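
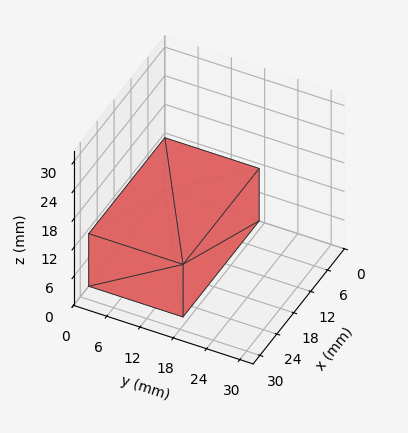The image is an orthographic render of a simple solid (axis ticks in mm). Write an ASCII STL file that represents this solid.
Reading the render: the shape is a rectangular box, roughly 27 × 17 mm footprint and 11 mm tall (dimensions read to the nearest mm from the axis ticks). For the STL, each face is triangulated and given an outward normal.

solid part
  facet normal 0.0000 0.0000 -1.0000
    outer loop
      vertex 27.00 17.00 0.00
      vertex 27.00 0.00 0.00
      vertex 0.00 0.00 0.00
    endloop
  endfacet
  facet normal 0.0000 0.0000 -1.0000
    outer loop
      vertex 0.00 17.00 0.00
      vertex 27.00 17.00 0.00
      vertex 0.00 0.00 0.00
    endloop
  endfacet
  facet normal 0.0000 0.0000 1.0000
    outer loop
      vertex 0.00 0.00 11.00
      vertex 27.00 0.00 11.00
      vertex 27.00 17.00 11.00
    endloop
  endfacet
  facet normal 0.0000 0.0000 1.0000
    outer loop
      vertex 0.00 0.00 11.00
      vertex 27.00 17.00 11.00
      vertex 0.00 17.00 11.00
    endloop
  endfacet
  facet normal 0.0000 -1.0000 0.0000
    outer loop
      vertex 0.00 0.00 0.00
      vertex 27.00 0.00 0.00
      vertex 27.00 0.00 11.00
    endloop
  endfacet
  facet normal 0.0000 -1.0000 0.0000
    outer loop
      vertex 0.00 0.00 0.00
      vertex 27.00 0.00 11.00
      vertex 0.00 0.00 11.00
    endloop
  endfacet
  facet normal 0.0000 1.0000 0.0000
    outer loop
      vertex 27.00 17.00 11.00
      vertex 27.00 17.00 0.00
      vertex 0.00 17.00 0.00
    endloop
  endfacet
  facet normal 0.0000 1.0000 0.0000
    outer loop
      vertex 0.00 17.00 11.00
      vertex 27.00 17.00 11.00
      vertex 0.00 17.00 0.00
    endloop
  endfacet
  facet normal -1.0000 0.0000 0.0000
    outer loop
      vertex 0.00 17.00 11.00
      vertex 0.00 17.00 0.00
      vertex 0.00 0.00 0.00
    endloop
  endfacet
  facet normal -1.0000 0.0000 0.0000
    outer loop
      vertex 0.00 0.00 11.00
      vertex 0.00 17.00 11.00
      vertex 0.00 0.00 0.00
    endloop
  endfacet
  facet normal 1.0000 0.0000 0.0000
    outer loop
      vertex 27.00 0.00 0.00
      vertex 27.00 17.00 0.00
      vertex 27.00 17.00 11.00
    endloop
  endfacet
  facet normal 1.0000 0.0000 0.0000
    outer loop
      vertex 27.00 0.00 0.00
      vertex 27.00 17.00 11.00
      vertex 27.00 0.00 11.00
    endloop
  endfacet
endsolid part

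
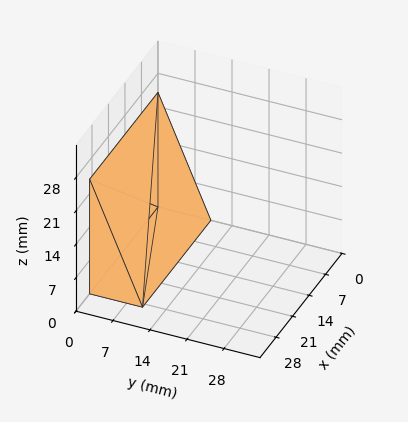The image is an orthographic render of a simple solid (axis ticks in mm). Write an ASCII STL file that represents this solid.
Reading the render: the shape is a wedge (ramp): 29 × 10 mm base, rising to 24 mm along the y=0 edge and sloping linearly to z=0 at y=10 (dimensions read to the nearest mm from the axis ticks). For the STL, each face is triangulated and given an outward normal.

solid part
  facet normal 0.0000 0.0000 -1.0000
    outer loop
      vertex 29.0 10.0 0.0
      vertex 29.0 0.0 0.0
      vertex 0.0 0.0 0.0
    endloop
  endfacet
  facet normal 0.0000 0.0000 -1.0000
    outer loop
      vertex 0.0 10.0 0.0
      vertex 29.0 10.0 0.0
      vertex 0.0 0.0 0.0
    endloop
  endfacet
  facet normal 0.0000 -1.0000 0.0000
    outer loop
      vertex 0.0 0.0 0.0
      vertex 29.0 0.0 0.0
      vertex 29.0 0.0 24.0
    endloop
  endfacet
  facet normal 0.0000 -1.0000 0.0000
    outer loop
      vertex 0.0 0.0 0.0
      vertex 29.0 0.0 24.0
      vertex 0.0 0.0 24.0
    endloop
  endfacet
  facet normal 0.0000 0.9231 0.3846
    outer loop
      vertex 0.0 0.0 24.0
      vertex 29.0 0.0 24.0
      vertex 29.0 10.0 0.0
    endloop
  endfacet
  facet normal 0.0000 0.9231 0.3846
    outer loop
      vertex 0.0 0.0 24.0
      vertex 29.0 10.0 0.0
      vertex 0.0 10.0 0.0
    endloop
  endfacet
  facet normal -1.0000 0.0000 0.0000
    outer loop
      vertex 0.0 0.0 24.0
      vertex 0.0 10.0 0.0
      vertex 0.0 0.0 0.0
    endloop
  endfacet
  facet normal 1.0000 0.0000 0.0000
    outer loop
      vertex 29.0 0.0 0.0
      vertex 29.0 10.0 0.0
      vertex 29.0 0.0 24.0
    endloop
  endfacet
endsolid part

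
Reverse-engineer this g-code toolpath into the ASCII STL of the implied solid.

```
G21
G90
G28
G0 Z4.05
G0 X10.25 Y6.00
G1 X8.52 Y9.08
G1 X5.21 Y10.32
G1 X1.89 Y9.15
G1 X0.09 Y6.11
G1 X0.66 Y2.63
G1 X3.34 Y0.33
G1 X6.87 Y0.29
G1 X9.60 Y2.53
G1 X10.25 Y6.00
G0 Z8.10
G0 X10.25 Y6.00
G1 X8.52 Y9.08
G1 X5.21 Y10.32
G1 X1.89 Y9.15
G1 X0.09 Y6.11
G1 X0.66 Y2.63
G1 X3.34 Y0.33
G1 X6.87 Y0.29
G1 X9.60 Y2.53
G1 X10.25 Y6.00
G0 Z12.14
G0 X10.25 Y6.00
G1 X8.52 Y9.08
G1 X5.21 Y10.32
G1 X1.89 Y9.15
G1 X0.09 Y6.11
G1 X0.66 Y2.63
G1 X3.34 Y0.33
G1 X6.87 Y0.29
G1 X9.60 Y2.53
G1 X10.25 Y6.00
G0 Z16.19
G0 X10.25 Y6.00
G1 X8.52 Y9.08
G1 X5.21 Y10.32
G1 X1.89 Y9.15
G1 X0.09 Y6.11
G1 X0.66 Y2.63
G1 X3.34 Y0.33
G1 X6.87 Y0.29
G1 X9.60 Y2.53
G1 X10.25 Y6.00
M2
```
solid part
  facet normal 0.0000 0.0000 -1.0000
    outer loop
      vertex 5.21 10.32 0.00
      vertex 8.52 9.08 0.00
      vertex 10.25 6.00 0.00
    endloop
  endfacet
  facet normal 0.0000 0.0000 -1.0000
    outer loop
      vertex 1.89 9.15 0.00
      vertex 5.21 10.32 0.00
      vertex 10.25 6.00 0.00
    endloop
  endfacet
  facet normal 0.0000 0.0000 -1.0000
    outer loop
      vertex 0.09 6.11 0.00
      vertex 1.89 9.15 0.00
      vertex 10.25 6.00 0.00
    endloop
  endfacet
  facet normal 0.0000 0.0000 -1.0000
    outer loop
      vertex 0.66 2.63 0.00
      vertex 0.09 6.11 0.00
      vertex 10.25 6.00 0.00
    endloop
  endfacet
  facet normal 0.0000 0.0000 -1.0000
    outer loop
      vertex 3.34 0.33 0.00
      vertex 0.66 2.63 0.00
      vertex 10.25 6.00 0.00
    endloop
  endfacet
  facet normal 0.0000 0.0000 -1.0000
    outer loop
      vertex 6.87 0.29 0.00
      vertex 3.34 0.33 0.00
      vertex 10.25 6.00 0.00
    endloop
  endfacet
  facet normal 0.0000 0.0000 -1.0000
    outer loop
      vertex 9.60 2.53 0.00
      vertex 6.87 0.29 0.00
      vertex 10.25 6.00 0.00
    endloop
  endfacet
  facet normal 0.0000 0.0000 1.0000
    outer loop
      vertex 10.25 6.00 16.19
      vertex 8.52 9.08 16.19
      vertex 5.21 10.32 16.19
    endloop
  endfacet
  facet normal 0.0000 0.0000 1.0000
    outer loop
      vertex 10.25 6.00 16.19
      vertex 5.21 10.32 16.19
      vertex 1.89 9.15 16.19
    endloop
  endfacet
  facet normal 0.0000 0.0000 1.0000
    outer loop
      vertex 10.25 6.00 16.19
      vertex 1.89 9.15 16.19
      vertex 0.09 6.11 16.19
    endloop
  endfacet
  facet normal 0.0000 0.0000 1.0000
    outer loop
      vertex 10.25 6.00 16.19
      vertex 0.09 6.11 16.19
      vertex 0.66 2.63 16.19
    endloop
  endfacet
  facet normal 0.0000 0.0000 1.0000
    outer loop
      vertex 10.25 6.00 16.19
      vertex 0.66 2.63 16.19
      vertex 3.34 0.33 16.19
    endloop
  endfacet
  facet normal 0.0000 0.0000 1.0000
    outer loop
      vertex 10.25 6.00 16.19
      vertex 3.34 0.33 16.19
      vertex 6.87 0.29 16.19
    endloop
  endfacet
  facet normal 0.0000 0.0000 1.0000
    outer loop
      vertex 10.25 6.00 16.19
      vertex 6.87 0.29 16.19
      vertex 9.60 2.53 16.19
    endloop
  endfacet
  facet normal 0.8719 0.4897 0.0000
    outer loop
      vertex 10.25 6.00 0.00
      vertex 8.52 9.08 0.00
      vertex 8.52 9.08 16.19
    endloop
  endfacet
  facet normal 0.8719 0.4897 0.0000
    outer loop
      vertex 10.25 6.00 0.00
      vertex 8.52 9.08 16.19
      vertex 10.25 6.00 16.19
    endloop
  endfacet
  facet normal 0.3508 0.9364 0.0000
    outer loop
      vertex 8.52 9.08 0.00
      vertex 5.21 10.32 0.00
      vertex 5.21 10.32 16.19
    endloop
  endfacet
  facet normal 0.3508 0.9364 0.0000
    outer loop
      vertex 8.52 9.08 0.00
      vertex 5.21 10.32 16.19
      vertex 8.52 9.08 16.19
    endloop
  endfacet
  facet normal -0.3324 0.9431 0.0000
    outer loop
      vertex 5.21 10.32 0.00
      vertex 1.89 9.15 0.00
      vertex 1.89 9.15 16.19
    endloop
  endfacet
  facet normal -0.3324 0.9431 0.0000
    outer loop
      vertex 5.21 10.32 0.00
      vertex 1.89 9.15 16.19
      vertex 5.21 10.32 16.19
    endloop
  endfacet
  facet normal -0.8605 0.5095 0.0000
    outer loop
      vertex 1.89 9.15 0.00
      vertex 0.09 6.11 0.00
      vertex 0.09 6.11 16.19
    endloop
  endfacet
  facet normal -0.8605 0.5095 0.0000
    outer loop
      vertex 1.89 9.15 0.00
      vertex 0.09 6.11 16.19
      vertex 1.89 9.15 16.19
    endloop
  endfacet
  facet normal -0.9868 -0.1616 0.0000
    outer loop
      vertex 0.09 6.11 0.00
      vertex 0.66 2.63 0.00
      vertex 0.66 2.63 16.19
    endloop
  endfacet
  facet normal -0.9868 -0.1616 0.0000
    outer loop
      vertex 0.09 6.11 0.00
      vertex 0.66 2.63 16.19
      vertex 0.09 6.11 16.19
    endloop
  endfacet
  facet normal -0.6513 -0.7589 0.0000
    outer loop
      vertex 0.66 2.63 0.00
      vertex 3.34 0.33 0.00
      vertex 3.34 0.33 16.19
    endloop
  endfacet
  facet normal -0.6513 -0.7589 0.0000
    outer loop
      vertex 0.66 2.63 0.00
      vertex 3.34 0.33 16.19
      vertex 0.66 2.63 16.19
    endloop
  endfacet
  facet normal -0.0113 -0.9999 0.0000
    outer loop
      vertex 3.34 0.33 0.00
      vertex 6.87 0.29 0.00
      vertex 6.87 0.29 16.19
    endloop
  endfacet
  facet normal -0.0113 -0.9999 0.0000
    outer loop
      vertex 3.34 0.33 0.00
      vertex 6.87 0.29 16.19
      vertex 3.34 0.33 16.19
    endloop
  endfacet
  facet normal 0.6343 -0.7731 0.0000
    outer loop
      vertex 6.87 0.29 0.00
      vertex 9.60 2.53 0.00
      vertex 9.60 2.53 16.19
    endloop
  endfacet
  facet normal 0.6343 -0.7731 0.0000
    outer loop
      vertex 6.87 0.29 0.00
      vertex 9.60 2.53 16.19
      vertex 6.87 0.29 16.19
    endloop
  endfacet
  facet normal 0.9829 -0.1841 0.0000
    outer loop
      vertex 9.60 2.53 0.00
      vertex 10.25 6.00 0.00
      vertex 10.25 6.00 16.19
    endloop
  endfacet
  facet normal 0.9829 -0.1841 0.0000
    outer loop
      vertex 9.60 2.53 0.00
      vertex 10.25 6.00 16.19
      vertex 9.60 2.53 16.19
    endloop
  endfacet
endsolid part

The G0 Z moves step by Δz≈4.05 mm. Every layer's G1 loop is the same polygon, so the solid is a straight extrusion of it from z=0 to z≈16.2. Closing with flat bottom and top caps and triangulating gives 32 facets — a regular 9-sided prism (a cylinder approximated with 9 flat sides), circumscribed radius ≈ 5.16 mm, height ≈ 16.2 mm.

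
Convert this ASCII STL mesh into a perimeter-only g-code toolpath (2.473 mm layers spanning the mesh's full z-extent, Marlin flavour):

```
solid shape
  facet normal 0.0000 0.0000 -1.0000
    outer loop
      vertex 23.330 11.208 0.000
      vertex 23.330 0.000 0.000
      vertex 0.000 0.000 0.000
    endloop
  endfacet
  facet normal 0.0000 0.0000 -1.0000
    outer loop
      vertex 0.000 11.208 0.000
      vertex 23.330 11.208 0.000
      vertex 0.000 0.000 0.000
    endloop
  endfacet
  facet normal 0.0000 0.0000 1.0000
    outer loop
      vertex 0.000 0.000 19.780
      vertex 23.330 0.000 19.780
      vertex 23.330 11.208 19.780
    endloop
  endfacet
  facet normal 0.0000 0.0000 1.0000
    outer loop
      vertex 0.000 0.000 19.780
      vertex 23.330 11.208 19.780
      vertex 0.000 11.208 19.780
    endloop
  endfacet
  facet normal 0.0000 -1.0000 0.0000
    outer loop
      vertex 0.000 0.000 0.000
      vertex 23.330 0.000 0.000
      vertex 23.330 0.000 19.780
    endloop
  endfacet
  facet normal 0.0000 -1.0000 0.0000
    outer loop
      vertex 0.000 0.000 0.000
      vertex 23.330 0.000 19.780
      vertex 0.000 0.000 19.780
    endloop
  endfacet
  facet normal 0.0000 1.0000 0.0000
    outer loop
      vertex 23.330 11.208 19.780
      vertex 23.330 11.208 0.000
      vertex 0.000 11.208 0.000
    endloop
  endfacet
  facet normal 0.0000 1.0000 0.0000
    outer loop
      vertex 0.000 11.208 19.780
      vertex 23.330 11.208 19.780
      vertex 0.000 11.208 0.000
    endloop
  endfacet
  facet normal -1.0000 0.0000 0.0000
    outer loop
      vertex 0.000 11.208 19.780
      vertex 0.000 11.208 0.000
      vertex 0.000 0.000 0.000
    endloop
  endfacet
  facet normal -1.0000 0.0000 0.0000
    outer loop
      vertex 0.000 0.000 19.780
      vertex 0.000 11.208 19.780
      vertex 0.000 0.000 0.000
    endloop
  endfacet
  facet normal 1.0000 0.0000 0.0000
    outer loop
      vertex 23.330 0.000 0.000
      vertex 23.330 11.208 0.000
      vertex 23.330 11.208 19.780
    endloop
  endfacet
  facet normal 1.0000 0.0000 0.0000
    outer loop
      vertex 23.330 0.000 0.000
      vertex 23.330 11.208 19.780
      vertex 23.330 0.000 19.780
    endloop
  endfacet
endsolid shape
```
; perimeter-only toolpath
G21 ; units = mm
G90 ; absolute positioning
G28 ; home
; layer 1
G0 Z2.473
G0 X0.000 Y0.000
G1 X23.330 Y0.000
G1 X23.330 Y11.208
G1 X0.000 Y11.208
G1 X0.000 Y0.000
; layer 2
G0 Z4.945
G0 X0.000 Y0.000
G1 X23.330 Y0.000
G1 X23.330 Y11.208
G1 X0.000 Y11.208
G1 X0.000 Y0.000
; layer 3
G0 Z7.418
G0 X0.000 Y0.000
G1 X23.330 Y0.000
G1 X23.330 Y11.208
G1 X0.000 Y11.208
G1 X0.000 Y0.000
; layer 4
G0 Z9.890
G0 X0.000 Y0.000
G1 X23.330 Y0.000
G1 X23.330 Y11.208
G1 X0.000 Y11.208
G1 X0.000 Y0.000
; layer 5
G0 Z12.363
G0 X0.000 Y0.000
G1 X23.330 Y0.000
G1 X23.330 Y11.208
G1 X0.000 Y11.208
G1 X0.000 Y0.000
; layer 6
G0 Z14.835
G0 X0.000 Y0.000
G1 X23.330 Y0.000
G1 X23.330 Y11.208
G1 X0.000 Y11.208
G1 X0.000 Y0.000
; layer 7
G0 Z17.308
G0 X0.000 Y0.000
G1 X23.330 Y0.000
G1 X23.330 Y11.208
G1 X0.000 Y11.208
G1 X0.000 Y0.000
; layer 8
G0 Z19.780
G0 X0.000 Y0.000
G1 X23.330 Y0.000
G1 X23.330 Y11.208
G1 X0.000 Y11.208
G1 X0.000 Y0.000
M2 ; end

The solid is a rectangular box, roughly 23.3 × 11.2 mm footprint and 19.8 mm tall. Slicing at Δz = 2.473 mm — 8 equal slices spanning the solid's height, so layer i sits at z = i·h/8 — gives 8 non-empty perimeters. Each is a 4-segment closed polygon; G0 lifts to the layer z and rapids to the start vertex, then G1 traces the edges.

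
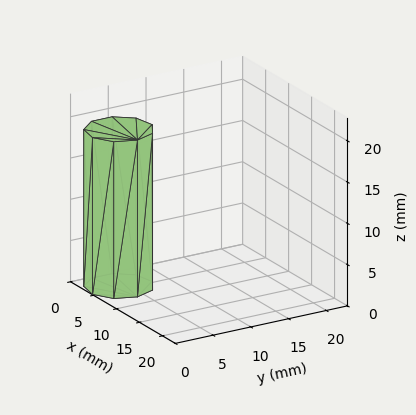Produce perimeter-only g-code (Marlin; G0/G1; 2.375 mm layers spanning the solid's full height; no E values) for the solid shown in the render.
Reading the render: the shape is a regular 9-sided prism (a cylinder approximated with 9 flat sides), circumscribed radius ≈ 4 mm, height ≈ 19 mm (dimensions read to the nearest mm from the axis ticks). For the g-code, the solid's height is divided into equal slices at the stated Δz and each level perimeter traced with G1 moves after a G0 lift.

; perimeter-only toolpath
G21 ; units = mm
G90 ; absolute positioning
G28 ; home
; layer 1
G0 Z2.375
G0 X8.000 Y4.000
G1 X7.064 Y6.571
G1 X4.695 Y7.939
G1 X2.000 Y7.464
G1 X0.241 Y5.368
G1 X0.241 Y2.632
G1 X2.000 Y0.536
G1 X4.695 Y0.061
G1 X7.064 Y1.429
G1 X8.000 Y4.000
; layer 2
G0 Z4.750
G0 X8.000 Y4.000
G1 X7.064 Y6.571
G1 X4.695 Y7.939
G1 X2.000 Y7.464
G1 X0.241 Y5.368
G1 X0.241 Y2.632
G1 X2.000 Y0.536
G1 X4.695 Y0.061
G1 X7.064 Y1.429
G1 X8.000 Y4.000
; layer 3
G0 Z7.125
G0 X8.000 Y4.000
G1 X7.064 Y6.571
G1 X4.695 Y7.939
G1 X2.000 Y7.464
G1 X0.241 Y5.368
G1 X0.241 Y2.632
G1 X2.000 Y0.536
G1 X4.695 Y0.061
G1 X7.064 Y1.429
G1 X8.000 Y4.000
; layer 4
G0 Z9.500
G0 X8.000 Y4.000
G1 X7.064 Y6.571
G1 X4.695 Y7.939
G1 X2.000 Y7.464
G1 X0.241 Y5.368
G1 X0.241 Y2.632
G1 X2.000 Y0.536
G1 X4.695 Y0.061
G1 X7.064 Y1.429
G1 X8.000 Y4.000
; layer 5
G0 Z11.875
G0 X8.000 Y4.000
G1 X7.064 Y6.571
G1 X4.695 Y7.939
G1 X2.000 Y7.464
G1 X0.241 Y5.368
G1 X0.241 Y2.632
G1 X2.000 Y0.536
G1 X4.695 Y0.061
G1 X7.064 Y1.429
G1 X8.000 Y4.000
; layer 6
G0 Z14.250
G0 X8.000 Y4.000
G1 X7.064 Y6.571
G1 X4.695 Y7.939
G1 X2.000 Y7.464
G1 X0.241 Y5.368
G1 X0.241 Y2.632
G1 X2.000 Y0.536
G1 X4.695 Y0.061
G1 X7.064 Y1.429
G1 X8.000 Y4.000
; layer 7
G0 Z16.625
G0 X8.000 Y4.000
G1 X7.064 Y6.571
G1 X4.695 Y7.939
G1 X2.000 Y7.464
G1 X0.241 Y5.368
G1 X0.241 Y2.632
G1 X2.000 Y0.536
G1 X4.695 Y0.061
G1 X7.064 Y1.429
G1 X8.000 Y4.000
; layer 8
G0 Z19.000
G0 X8.000 Y4.000
G1 X7.064 Y6.571
G1 X4.695 Y7.939
G1 X2.000 Y7.464
G1 X0.241 Y5.368
G1 X0.241 Y2.632
G1 X2.000 Y0.536
G1 X4.695 Y0.061
G1 X7.064 Y1.429
G1 X8.000 Y4.000
M2 ; end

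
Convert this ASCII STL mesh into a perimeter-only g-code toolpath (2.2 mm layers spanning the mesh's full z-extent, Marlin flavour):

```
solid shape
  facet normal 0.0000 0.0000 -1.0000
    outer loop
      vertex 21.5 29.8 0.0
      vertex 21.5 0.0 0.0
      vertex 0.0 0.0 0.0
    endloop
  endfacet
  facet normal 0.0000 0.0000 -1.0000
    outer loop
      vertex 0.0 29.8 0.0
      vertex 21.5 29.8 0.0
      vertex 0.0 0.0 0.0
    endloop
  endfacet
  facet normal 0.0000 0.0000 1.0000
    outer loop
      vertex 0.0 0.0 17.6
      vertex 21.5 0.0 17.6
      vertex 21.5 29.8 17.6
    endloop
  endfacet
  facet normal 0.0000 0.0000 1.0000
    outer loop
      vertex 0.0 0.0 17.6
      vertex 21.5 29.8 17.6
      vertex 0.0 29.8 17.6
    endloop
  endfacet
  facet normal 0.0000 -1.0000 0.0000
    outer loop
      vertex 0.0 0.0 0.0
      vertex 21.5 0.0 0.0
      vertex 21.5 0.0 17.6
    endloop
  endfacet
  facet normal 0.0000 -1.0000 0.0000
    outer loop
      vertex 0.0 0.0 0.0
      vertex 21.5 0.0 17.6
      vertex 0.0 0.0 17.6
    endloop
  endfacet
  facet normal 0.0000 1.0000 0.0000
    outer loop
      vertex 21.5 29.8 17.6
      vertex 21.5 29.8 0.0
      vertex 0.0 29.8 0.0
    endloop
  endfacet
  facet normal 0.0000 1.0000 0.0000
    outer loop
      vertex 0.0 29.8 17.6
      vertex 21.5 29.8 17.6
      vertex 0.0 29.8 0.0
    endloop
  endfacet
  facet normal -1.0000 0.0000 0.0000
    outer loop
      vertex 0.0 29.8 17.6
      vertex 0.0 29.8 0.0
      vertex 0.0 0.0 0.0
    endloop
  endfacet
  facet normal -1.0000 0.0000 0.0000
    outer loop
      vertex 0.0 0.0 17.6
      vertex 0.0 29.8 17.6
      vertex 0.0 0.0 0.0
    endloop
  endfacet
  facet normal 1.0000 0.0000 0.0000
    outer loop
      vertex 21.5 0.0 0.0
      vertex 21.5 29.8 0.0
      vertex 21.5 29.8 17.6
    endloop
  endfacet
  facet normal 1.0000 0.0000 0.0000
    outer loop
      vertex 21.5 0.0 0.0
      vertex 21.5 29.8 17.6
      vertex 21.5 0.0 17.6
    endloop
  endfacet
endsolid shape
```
; perimeter-only toolpath
G21 ; units = mm
G90 ; absolute positioning
G28 ; home
; layer 1
G0 Z2.2
G0 X0.0 Y0.0
G1 X21.5 Y0.0
G1 X21.5 Y29.8
G1 X0.0 Y29.8
G1 X0.0 Y0.0
; layer 2
G0 Z4.4
G0 X0.0 Y0.0
G1 X21.5 Y0.0
G1 X21.5 Y29.8
G1 X0.0 Y29.8
G1 X0.0 Y0.0
; layer 3
G0 Z6.6
G0 X0.0 Y0.0
G1 X21.5 Y0.0
G1 X21.5 Y29.8
G1 X0.0 Y29.8
G1 X0.0 Y0.0
; layer 4
G0 Z8.8
G0 X0.0 Y0.0
G1 X21.5 Y0.0
G1 X21.5 Y29.8
G1 X0.0 Y29.8
G1 X0.0 Y0.0
; layer 5
G0 Z11.0
G0 X0.0 Y0.0
G1 X21.5 Y0.0
G1 X21.5 Y29.8
G1 X0.0 Y29.8
G1 X0.0 Y0.0
; layer 6
G0 Z13.2
G0 X0.0 Y0.0
G1 X21.5 Y0.0
G1 X21.5 Y29.8
G1 X0.0 Y29.8
G1 X0.0 Y0.0
; layer 7
G0 Z15.4
G0 X0.0 Y0.0
G1 X21.5 Y0.0
G1 X21.5 Y29.8
G1 X0.0 Y29.8
G1 X0.0 Y0.0
; layer 8
G0 Z17.6
G0 X0.0 Y0.0
G1 X21.5 Y0.0
G1 X21.5 Y29.8
G1 X0.0 Y29.8
G1 X0.0 Y0.0
M2 ; end

The solid is a rectangular box, roughly 21.5 × 29.8 mm footprint and 17.6 mm tall. Slicing at Δz = 2.2 mm — 8 equal slices spanning the solid's height, so layer i sits at z = i·h/8 — gives 8 non-empty perimeters. Each is a 4-segment closed polygon; G0 lifts to the layer z and rapids to the start vertex, then G1 traces the edges.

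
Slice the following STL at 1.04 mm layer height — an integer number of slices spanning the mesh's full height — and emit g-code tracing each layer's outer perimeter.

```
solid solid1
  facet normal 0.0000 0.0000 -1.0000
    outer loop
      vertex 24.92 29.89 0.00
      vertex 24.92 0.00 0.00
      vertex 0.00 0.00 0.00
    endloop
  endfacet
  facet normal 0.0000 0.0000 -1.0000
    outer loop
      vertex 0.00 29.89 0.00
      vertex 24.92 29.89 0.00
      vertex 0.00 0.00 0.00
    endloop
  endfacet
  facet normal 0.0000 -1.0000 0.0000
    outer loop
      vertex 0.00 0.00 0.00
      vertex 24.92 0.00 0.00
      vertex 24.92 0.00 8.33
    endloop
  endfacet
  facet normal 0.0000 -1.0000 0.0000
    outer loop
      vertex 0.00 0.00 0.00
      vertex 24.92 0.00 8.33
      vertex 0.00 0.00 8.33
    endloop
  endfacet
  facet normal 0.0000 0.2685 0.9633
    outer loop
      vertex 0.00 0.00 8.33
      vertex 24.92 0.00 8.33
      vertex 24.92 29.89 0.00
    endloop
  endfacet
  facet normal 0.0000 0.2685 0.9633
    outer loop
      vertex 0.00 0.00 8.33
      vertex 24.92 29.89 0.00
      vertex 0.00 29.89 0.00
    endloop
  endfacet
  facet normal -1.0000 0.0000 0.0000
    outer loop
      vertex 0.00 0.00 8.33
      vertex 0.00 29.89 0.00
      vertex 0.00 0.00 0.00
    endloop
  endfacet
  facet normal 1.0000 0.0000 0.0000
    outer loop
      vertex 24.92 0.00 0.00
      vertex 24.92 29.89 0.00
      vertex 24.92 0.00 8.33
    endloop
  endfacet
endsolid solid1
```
; perimeter-only toolpath
G21 ; units = mm
G90 ; absolute positioning
G28 ; home
; layer 1
G0 Z1.04
G0 X0.00 Y0.00
G1 X24.92 Y0.00
G1 X24.92 Y26.15
G1 X0.00 Y26.15
G1 X0.00 Y0.00
; layer 2
G0 Z2.08
G0 X0.00 Y0.00
G1 X24.92 Y0.00
G1 X24.92 Y22.42
G1 X0.00 Y22.42
G1 X0.00 Y0.00
; layer 3
G0 Z3.12
G0 X0.00 Y0.00
G1 X24.92 Y0.00
G1 X24.92 Y18.68
G1 X0.00 Y18.68
G1 X0.00 Y0.00
; layer 4
G0 Z4.17
G0 X0.00 Y0.00
G1 X24.92 Y0.00
G1 X24.92 Y14.95
G1 X0.00 Y14.95
G1 X0.00 Y0.00
; layer 5
G0 Z5.21
G0 X0.00 Y0.00
G1 X24.92 Y0.00
G1 X24.92 Y11.21
G1 X0.00 Y11.21
G1 X0.00 Y0.00
; layer 6
G0 Z6.25
G0 X0.00 Y0.00
G1 X24.92 Y0.00
G1 X24.92 Y7.47
G1 X0.00 Y7.47
G1 X0.00 Y0.00
; layer 7
G0 Z7.29
G0 X0.00 Y0.00
G1 X24.92 Y0.00
G1 X24.92 Y3.74
G1 X0.00 Y3.74
G1 X0.00 Y0.00
M2 ; end

The solid is a wedge (ramp): 24.9 × 29.9 mm base, rising to 8.33 mm along the y=0 edge and sloping linearly to z=0 at y=29.9. Slicing at Δz = 1.04 mm — 8 equal slices spanning the solid's height, so layer i sits at z = i·h/8 — gives 7 non-empty perimeters. Each is a 4-segment closed polygon; G0 lifts to the layer z and rapids to the start vertex, then G1 traces the edges. The cross-section shrinks linearly with z (the slice at the apex is degenerate and omitted).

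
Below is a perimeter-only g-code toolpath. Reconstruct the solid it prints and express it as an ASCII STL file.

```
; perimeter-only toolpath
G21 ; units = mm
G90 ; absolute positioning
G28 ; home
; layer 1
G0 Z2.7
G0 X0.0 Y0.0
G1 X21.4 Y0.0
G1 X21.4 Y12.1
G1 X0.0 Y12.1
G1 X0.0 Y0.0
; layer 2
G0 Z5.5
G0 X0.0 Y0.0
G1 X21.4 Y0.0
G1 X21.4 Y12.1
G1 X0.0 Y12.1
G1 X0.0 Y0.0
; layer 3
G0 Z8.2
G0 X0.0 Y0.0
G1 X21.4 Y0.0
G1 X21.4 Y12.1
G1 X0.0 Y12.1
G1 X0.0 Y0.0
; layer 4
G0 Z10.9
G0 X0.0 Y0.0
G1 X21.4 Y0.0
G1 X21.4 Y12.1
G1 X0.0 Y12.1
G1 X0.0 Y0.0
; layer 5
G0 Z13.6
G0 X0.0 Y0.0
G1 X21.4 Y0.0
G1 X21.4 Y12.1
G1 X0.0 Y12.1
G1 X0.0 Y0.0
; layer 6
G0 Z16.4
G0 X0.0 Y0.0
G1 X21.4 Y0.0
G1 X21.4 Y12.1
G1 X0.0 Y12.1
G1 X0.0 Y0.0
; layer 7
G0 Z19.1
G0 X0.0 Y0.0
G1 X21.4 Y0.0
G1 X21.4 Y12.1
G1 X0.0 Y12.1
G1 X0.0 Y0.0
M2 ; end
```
solid part
  facet normal 0.0000 0.0000 -1.0000
    outer loop
      vertex 21.4 12.1 0.0
      vertex 21.4 0.0 0.0
      vertex 0.0 0.0 0.0
    endloop
  endfacet
  facet normal 0.0000 0.0000 -1.0000
    outer loop
      vertex 0.0 12.1 0.0
      vertex 21.4 12.1 0.0
      vertex 0.0 0.0 0.0
    endloop
  endfacet
  facet normal 0.0000 0.0000 1.0000
    outer loop
      vertex 0.0 0.0 19.1
      vertex 21.4 0.0 19.1
      vertex 21.4 12.1 19.1
    endloop
  endfacet
  facet normal 0.0000 0.0000 1.0000
    outer loop
      vertex 0.0 0.0 19.1
      vertex 21.4 12.1 19.1
      vertex 0.0 12.1 19.1
    endloop
  endfacet
  facet normal 0.0000 -1.0000 0.0000
    outer loop
      vertex 0.0 0.0 0.0
      vertex 21.4 0.0 0.0
      vertex 21.4 0.0 19.1
    endloop
  endfacet
  facet normal 0.0000 -1.0000 0.0000
    outer loop
      vertex 0.0 0.0 0.0
      vertex 21.4 0.0 19.1
      vertex 0.0 0.0 19.1
    endloop
  endfacet
  facet normal 0.0000 1.0000 0.0000
    outer loop
      vertex 21.4 12.1 19.1
      vertex 21.4 12.1 0.0
      vertex 0.0 12.1 0.0
    endloop
  endfacet
  facet normal 0.0000 1.0000 0.0000
    outer loop
      vertex 0.0 12.1 19.1
      vertex 21.4 12.1 19.1
      vertex 0.0 12.1 0.0
    endloop
  endfacet
  facet normal -1.0000 0.0000 0.0000
    outer loop
      vertex 0.0 12.1 19.1
      vertex 0.0 12.1 0.0
      vertex 0.0 0.0 0.0
    endloop
  endfacet
  facet normal -1.0000 0.0000 0.0000
    outer loop
      vertex 0.0 0.0 19.1
      vertex 0.0 12.1 19.1
      vertex 0.0 0.0 0.0
    endloop
  endfacet
  facet normal 1.0000 0.0000 0.0000
    outer loop
      vertex 21.4 0.0 0.0
      vertex 21.4 12.1 0.0
      vertex 21.4 12.1 19.1
    endloop
  endfacet
  facet normal 1.0000 0.0000 0.0000
    outer loop
      vertex 21.4 0.0 0.0
      vertex 21.4 12.1 19.1
      vertex 21.4 0.0 19.1
    endloop
  endfacet
endsolid part

The G0 Z moves step by Δz≈2.7 mm. Every layer's G1 loop is the same polygon, so the solid is a straight extrusion of it from z=0 to z≈19.1. Closing with flat bottom and top caps and triangulating gives 12 facets — a rectangular box, roughly 21.4 × 12.1 mm footprint and 19.1 mm tall.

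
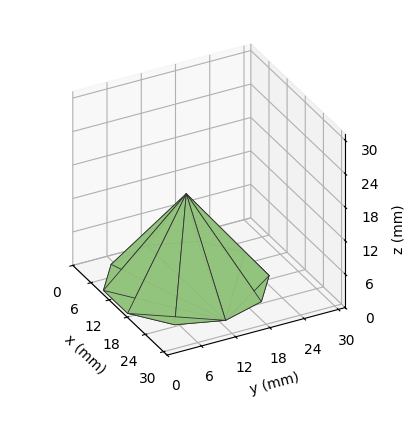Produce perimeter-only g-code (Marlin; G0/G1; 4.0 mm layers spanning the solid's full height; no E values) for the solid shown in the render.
Reading the render: the shape is a regular 10-sided pyramid, base circumscribed radius ≈ 13 mm, apex at z ≈ 16 mm (dimensions read to the nearest mm from the axis ticks). For the g-code, the solid's height is divided into equal slices at the stated Δz and each level perimeter traced with G1 moves after a G0 lift.

; perimeter-only toolpath
G21 ; units = mm
G90 ; absolute positioning
G28 ; home
; layer 1
G0 Z4.0
G0 X22.8 Y13.0
G1 X20.9 Y18.7
G1 X16.0 Y22.3
G1 X10.0 Y22.3
G1 X5.1 Y18.7
G1 X3.2 Y13.0
G1 X5.1 Y7.3
G1 X10.0 Y3.7
G1 X16.0 Y3.7
G1 X20.9 Y7.3
G1 X22.8 Y13.0
; layer 2
G0 Z8.0
G0 X19.5 Y13.0
G1 X18.2 Y16.8
G1 X15.0 Y19.2
G1 X11.0 Y19.2
G1 X7.8 Y16.8
G1 X6.5 Y13.0
G1 X7.8 Y9.2
G1 X11.0 Y6.8
G1 X15.0 Y6.8
G1 X18.2 Y9.2
G1 X19.5 Y13.0
; layer 3
G0 Z12.0
G0 X16.2 Y13.0
G1 X15.6 Y14.9
G1 X14.0 Y16.1
G1 X12.0 Y16.1
G1 X10.4 Y14.9
G1 X9.8 Y13.0
G1 X10.4 Y11.1
G1 X12.0 Y9.9
G1 X14.0 Y9.9
G1 X15.6 Y11.1
G1 X16.2 Y13.0
M2 ; end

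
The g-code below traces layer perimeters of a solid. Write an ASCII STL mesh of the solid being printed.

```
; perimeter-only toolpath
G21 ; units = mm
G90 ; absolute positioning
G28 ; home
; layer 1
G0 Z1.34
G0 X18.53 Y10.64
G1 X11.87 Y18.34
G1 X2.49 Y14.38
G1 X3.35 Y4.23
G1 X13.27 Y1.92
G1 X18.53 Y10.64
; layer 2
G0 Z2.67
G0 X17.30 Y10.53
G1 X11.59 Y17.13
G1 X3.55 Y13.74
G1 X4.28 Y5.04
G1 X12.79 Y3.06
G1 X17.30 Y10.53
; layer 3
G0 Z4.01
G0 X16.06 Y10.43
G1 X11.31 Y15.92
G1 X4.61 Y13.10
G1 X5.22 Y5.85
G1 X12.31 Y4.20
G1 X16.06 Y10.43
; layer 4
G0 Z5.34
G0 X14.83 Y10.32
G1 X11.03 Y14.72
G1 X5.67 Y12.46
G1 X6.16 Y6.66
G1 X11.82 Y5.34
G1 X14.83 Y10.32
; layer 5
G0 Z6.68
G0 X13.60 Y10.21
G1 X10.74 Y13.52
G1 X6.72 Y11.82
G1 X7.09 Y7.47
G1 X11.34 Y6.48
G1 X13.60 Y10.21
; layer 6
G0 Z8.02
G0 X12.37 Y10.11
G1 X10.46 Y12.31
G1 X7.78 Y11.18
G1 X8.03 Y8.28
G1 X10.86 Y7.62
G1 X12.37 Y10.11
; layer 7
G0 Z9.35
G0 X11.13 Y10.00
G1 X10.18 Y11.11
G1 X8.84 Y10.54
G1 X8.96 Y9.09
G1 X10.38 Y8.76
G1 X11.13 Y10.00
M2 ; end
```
solid part
  facet normal 0.0000 0.0000 -1.0000
    outer loop
      vertex 1.43 15.02 0.00
      vertex 12.15 19.54 0.00
      vertex 19.76 10.74 0.00
    endloop
  endfacet
  facet normal 0.0000 0.0000 -1.0000
    outer loop
      vertex 2.41 3.42 0.00
      vertex 1.43 15.02 0.00
      vertex 19.76 10.74 0.00
    endloop
  endfacet
  facet normal 0.0000 0.0000 -1.0000
    outer loop
      vertex 13.75 0.78 0.00
      vertex 2.41 3.42 0.00
      vertex 19.76 10.74 0.00
    endloop
  endfacet
  facet normal 0.6054 0.5235 0.5995
    outer loop
      vertex 19.76 10.74 0.00
      vertex 12.15 19.54 0.00
      vertex 9.90 9.90 10.69
    endloop
  endfacet
  facet normal -0.3109 0.7374 0.5996
    outer loop
      vertex 12.15 19.54 0.00
      vertex 1.43 15.02 0.00
      vertex 9.90 9.90 10.69
    endloop
  endfacet
  facet normal -0.7975 -0.0674 0.5996
    outer loop
      vertex 1.43 15.02 0.00
      vertex 2.41 3.42 0.00
      vertex 9.90 9.90 10.69
    endloop
  endfacet
  facet normal -0.1815 -0.7794 0.5996
    outer loop
      vertex 2.41 3.42 0.00
      vertex 13.75 0.78 0.00
      vertex 9.90 9.90 10.69
    endloop
  endfacet
  facet normal 0.6852 -0.4135 0.5996
    outer loop
      vertex 13.75 0.78 0.00
      vertex 19.76 10.74 0.00
      vertex 9.90 9.90 10.69
    endloop
  endfacet
endsolid part

The G0 Z moves step by Δz≈1.34 mm. The G1 loops shrink linearly with z, so the solid tapers from its base footprint up to z≈10.7. Closing with a flat bottom cap and the tapered top and triangulating gives 8 facets — a regular 5-sided pyramid, base circumscribed radius ≈ 9.9 mm, apex at z ≈ 10.7 mm.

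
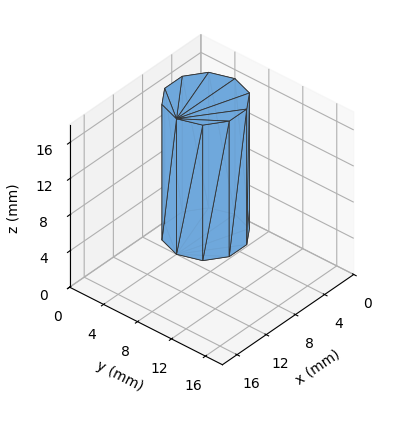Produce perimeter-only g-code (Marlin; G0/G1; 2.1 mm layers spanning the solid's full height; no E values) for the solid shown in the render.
Reading the render: the shape is a regular 10-sided prism (a cylinder approximated with 10 flat sides), circumscribed radius ≈ 4 mm, height ≈ 15 mm (dimensions read to the nearest mm from the axis ticks). For the g-code, the solid's height is divided into equal slices at the stated Δz and each level perimeter traced with G1 moves after a G0 lift.

; perimeter-only toolpath
G21 ; units = mm
G90 ; absolute positioning
G28 ; home
; layer 1
G0 Z2.1
G0 X8.0 Y4.0
G1 X7.2 Y6.4
G1 X5.2 Y7.8
G1 X2.8 Y7.8
G1 X0.8 Y6.4
G1 X0.0 Y4.0
G1 X0.8 Y1.6
G1 X2.8 Y0.2
G1 X5.2 Y0.2
G1 X7.2 Y1.6
G1 X8.0 Y4.0
; layer 2
G0 Z4.3
G0 X8.0 Y4.0
G1 X7.2 Y6.4
G1 X5.2 Y7.8
G1 X2.8 Y7.8
G1 X0.8 Y6.4
G1 X0.0 Y4.0
G1 X0.8 Y1.6
G1 X2.8 Y0.2
G1 X5.2 Y0.2
G1 X7.2 Y1.6
G1 X8.0 Y4.0
; layer 3
G0 Z6.4
G0 X8.0 Y4.0
G1 X7.2 Y6.4
G1 X5.2 Y7.8
G1 X2.8 Y7.8
G1 X0.8 Y6.4
G1 X0.0 Y4.0
G1 X0.8 Y1.6
G1 X2.8 Y0.2
G1 X5.2 Y0.2
G1 X7.2 Y1.6
G1 X8.0 Y4.0
; layer 4
G0 Z8.6
G0 X8.0 Y4.0
G1 X7.2 Y6.4
G1 X5.2 Y7.8
G1 X2.8 Y7.8
G1 X0.8 Y6.4
G1 X0.0 Y4.0
G1 X0.8 Y1.6
G1 X2.8 Y0.2
G1 X5.2 Y0.2
G1 X7.2 Y1.6
G1 X8.0 Y4.0
; layer 5
G0 Z10.7
G0 X8.0 Y4.0
G1 X7.2 Y6.4
G1 X5.2 Y7.8
G1 X2.8 Y7.8
G1 X0.8 Y6.4
G1 X0.0 Y4.0
G1 X0.8 Y1.6
G1 X2.8 Y0.2
G1 X5.2 Y0.2
G1 X7.2 Y1.6
G1 X8.0 Y4.0
; layer 6
G0 Z12.9
G0 X8.0 Y4.0
G1 X7.2 Y6.4
G1 X5.2 Y7.8
G1 X2.8 Y7.8
G1 X0.8 Y6.4
G1 X0.0 Y4.0
G1 X0.8 Y1.6
G1 X2.8 Y0.2
G1 X5.2 Y0.2
G1 X7.2 Y1.6
G1 X8.0 Y4.0
; layer 7
G0 Z15.0
G0 X8.0 Y4.0
G1 X7.2 Y6.4
G1 X5.2 Y7.8
G1 X2.8 Y7.8
G1 X0.8 Y6.4
G1 X0.0 Y4.0
G1 X0.8 Y1.6
G1 X2.8 Y0.2
G1 X5.2 Y0.2
G1 X7.2 Y1.6
G1 X8.0 Y4.0
M2 ; end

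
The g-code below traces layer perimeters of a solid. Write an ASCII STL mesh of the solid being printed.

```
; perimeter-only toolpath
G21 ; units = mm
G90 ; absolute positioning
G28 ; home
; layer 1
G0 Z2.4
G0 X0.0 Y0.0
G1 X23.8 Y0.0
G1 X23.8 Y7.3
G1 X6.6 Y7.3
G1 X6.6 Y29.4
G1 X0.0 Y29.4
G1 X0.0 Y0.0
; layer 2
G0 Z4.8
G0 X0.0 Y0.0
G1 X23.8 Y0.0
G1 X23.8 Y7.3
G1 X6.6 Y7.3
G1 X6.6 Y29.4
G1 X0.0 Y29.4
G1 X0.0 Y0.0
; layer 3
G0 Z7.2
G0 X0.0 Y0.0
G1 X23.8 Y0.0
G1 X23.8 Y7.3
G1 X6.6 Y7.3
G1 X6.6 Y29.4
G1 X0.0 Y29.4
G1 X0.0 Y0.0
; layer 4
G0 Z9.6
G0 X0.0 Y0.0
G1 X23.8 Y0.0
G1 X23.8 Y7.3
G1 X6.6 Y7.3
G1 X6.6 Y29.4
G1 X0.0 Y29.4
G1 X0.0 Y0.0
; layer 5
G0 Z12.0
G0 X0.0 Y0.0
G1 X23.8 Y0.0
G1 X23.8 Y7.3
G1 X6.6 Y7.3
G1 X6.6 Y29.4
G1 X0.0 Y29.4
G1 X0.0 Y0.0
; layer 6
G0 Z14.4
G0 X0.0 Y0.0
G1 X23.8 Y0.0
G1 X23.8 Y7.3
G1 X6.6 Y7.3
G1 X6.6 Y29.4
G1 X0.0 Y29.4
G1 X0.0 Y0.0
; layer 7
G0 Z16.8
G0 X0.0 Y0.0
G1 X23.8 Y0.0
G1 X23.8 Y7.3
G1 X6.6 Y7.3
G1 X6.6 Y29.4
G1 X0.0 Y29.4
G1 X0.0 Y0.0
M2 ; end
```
solid part
  facet normal 0.0000 0.0000 -1.0000
    outer loop
      vertex 23.8 7.3 0.0
      vertex 23.8 0.0 0.0
      vertex 0.0 0.0 0.0
    endloop
  endfacet
  facet normal 0.0000 0.0000 -1.0000
    outer loop
      vertex 6.6 7.3 0.0
      vertex 23.8 7.3 0.0
      vertex 0.0 0.0 0.0
    endloop
  endfacet
  facet normal 0.0000 0.0000 -1.0000
    outer loop
      vertex 6.6 29.4 0.0
      vertex 6.6 7.3 0.0
      vertex 0.0 0.0 0.0
    endloop
  endfacet
  facet normal 0.0000 0.0000 -1.0000
    outer loop
      vertex 0.0 29.4 0.0
      vertex 6.6 29.4 0.0
      vertex 0.0 0.0 0.0
    endloop
  endfacet
  facet normal 0.0000 0.0000 1.0000
    outer loop
      vertex 0.0 0.0 16.8
      vertex 23.8 0.0 16.8
      vertex 23.8 7.3 16.8
    endloop
  endfacet
  facet normal 0.0000 0.0000 1.0000
    outer loop
      vertex 0.0 0.0 16.8
      vertex 23.8 7.3 16.8
      vertex 6.6 7.3 16.8
    endloop
  endfacet
  facet normal 0.0000 0.0000 1.0000
    outer loop
      vertex 0.0 0.0 16.8
      vertex 6.6 7.3 16.8
      vertex 6.6 29.4 16.8
    endloop
  endfacet
  facet normal 0.0000 0.0000 1.0000
    outer loop
      vertex 0.0 0.0 16.8
      vertex 6.6 29.4 16.8
      vertex 0.0 29.4 16.8
    endloop
  endfacet
  facet normal 0.0000 -1.0000 0.0000
    outer loop
      vertex 0.0 0.0 0.0
      vertex 23.8 0.0 0.0
      vertex 23.8 0.0 16.8
    endloop
  endfacet
  facet normal 0.0000 -1.0000 0.0000
    outer loop
      vertex 0.0 0.0 0.0
      vertex 23.8 0.0 16.8
      vertex 0.0 0.0 16.8
    endloop
  endfacet
  facet normal 1.0000 0.0000 0.0000
    outer loop
      vertex 23.8 0.0 0.0
      vertex 23.8 7.3 0.0
      vertex 23.8 7.3 16.8
    endloop
  endfacet
  facet normal 1.0000 0.0000 0.0000
    outer loop
      vertex 23.8 0.0 0.0
      vertex 23.8 7.3 16.8
      vertex 23.8 0.0 16.8
    endloop
  endfacet
  facet normal 0.0000 1.0000 0.0000
    outer loop
      vertex 23.8 7.3 0.0
      vertex 6.6 7.3 0.0
      vertex 6.6 7.3 16.8
    endloop
  endfacet
  facet normal 0.0000 1.0000 0.0000
    outer loop
      vertex 23.8 7.3 0.0
      vertex 6.6 7.3 16.8
      vertex 23.8 7.3 16.8
    endloop
  endfacet
  facet normal 1.0000 0.0000 0.0000
    outer loop
      vertex 6.6 7.3 0.0
      vertex 6.6 29.4 0.0
      vertex 6.6 29.4 16.8
    endloop
  endfacet
  facet normal 1.0000 0.0000 0.0000
    outer loop
      vertex 6.6 7.3 0.0
      vertex 6.6 29.4 16.8
      vertex 6.6 7.3 16.8
    endloop
  endfacet
  facet normal 0.0000 1.0000 0.0000
    outer loop
      vertex 6.6 29.4 0.0
      vertex 0.0 29.4 0.0
      vertex 0.0 29.4 16.8
    endloop
  endfacet
  facet normal 0.0000 1.0000 0.0000
    outer loop
      vertex 6.6 29.4 0.0
      vertex 0.0 29.4 16.8
      vertex 6.6 29.4 16.8
    endloop
  endfacet
  facet normal -1.0000 0.0000 0.0000
    outer loop
      vertex 0.0 29.4 0.0
      vertex 0.0 0.0 0.0
      vertex 0.0 0.0 16.8
    endloop
  endfacet
  facet normal -1.0000 0.0000 0.0000
    outer loop
      vertex 0.0 29.4 0.0
      vertex 0.0 0.0 16.8
      vertex 0.0 29.4 16.8
    endloop
  endfacet
endsolid part

The G0 Z moves step by Δz≈2.4 mm. Every layer's G1 loop is the same polygon, so the solid is a straight extrusion of it from z=0 to z≈16.8. Closing with flat bottom and top caps and triangulating gives 20 facets — an L-shaped prism: outer 23.8 × 29.4 mm, arm thicknesses ≈ 7.3 mm (horizontal) and 6.6 mm (vertical), extruded 16.8 mm in z.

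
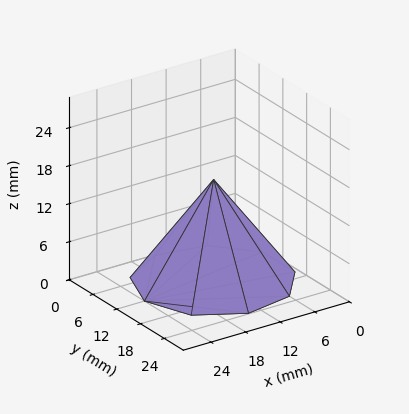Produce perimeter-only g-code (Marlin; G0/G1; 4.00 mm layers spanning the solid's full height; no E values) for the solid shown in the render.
Reading the render: the shape is a regular 9-sided pyramid, base circumscribed radius ≈ 12 mm, apex at z ≈ 16 mm (dimensions read to the nearest mm from the axis ticks). For the g-code, the solid's height is divided into equal slices at the stated Δz and each level perimeter traced with G1 moves after a G0 lift.

; perimeter-only toolpath
G21 ; units = mm
G90 ; absolute positioning
G28 ; home
; layer 1
G0 Z4.00
G0 X21.00 Y12.00
G1 X18.89 Y17.78
G1 X13.56 Y20.87
G1 X7.50 Y19.79
G1 X3.54 Y15.08
G1 X3.54 Y8.93
G1 X7.50 Y4.21
G1 X13.56 Y3.13
G1 X18.89 Y6.22
G1 X21.00 Y12.00
; layer 2
G0 Z8.00
G0 X18.00 Y12.00
G1 X16.59 Y15.86
G1 X13.04 Y17.91
G1 X9.00 Y17.20
G1 X6.36 Y14.05
G1 X6.36 Y9.95
G1 X9.00 Y6.80
G1 X13.04 Y6.09
G1 X16.59 Y8.14
G1 X18.00 Y12.00
; layer 3
G0 Z12.00
G0 X15.00 Y12.00
G1 X14.30 Y13.93
G1 X12.52 Y14.96
G1 X10.50 Y14.60
G1 X9.18 Y13.03
G1 X9.18 Y10.97
G1 X10.50 Y9.40
G1 X12.52 Y9.04
G1 X14.30 Y10.07
G1 X15.00 Y12.00
M2 ; end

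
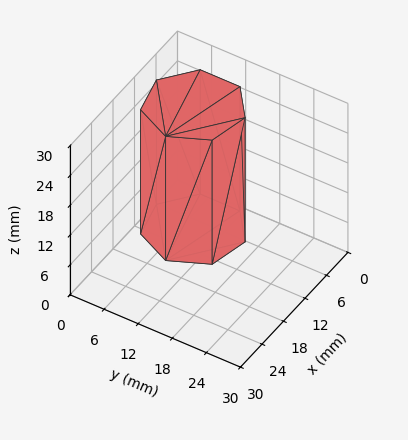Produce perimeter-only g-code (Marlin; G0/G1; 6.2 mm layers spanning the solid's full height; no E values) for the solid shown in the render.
Reading the render: the shape is a regular 7-sided prism (a cylinder approximated with 7 flat sides), circumscribed radius ≈ 8 mm, height ≈ 25 mm (dimensions read to the nearest mm from the axis ticks). For the g-code, the solid's height is divided into equal slices at the stated Δz and each level perimeter traced with G1 moves after a G0 lift.

; perimeter-only toolpath
G21 ; units = mm
G90 ; absolute positioning
G28 ; home
; layer 1
G0 Z6.2
G0 X16.0 Y8.0
G1 X13.0 Y14.3
G1 X6.2 Y15.8
G1 X0.8 Y11.5
G1 X0.8 Y4.5
G1 X6.2 Y0.2
G1 X13.0 Y1.7
G1 X16.0 Y8.0
; layer 2
G0 Z12.5
G0 X16.0 Y8.0
G1 X13.0 Y14.3
G1 X6.2 Y15.8
G1 X0.8 Y11.5
G1 X0.8 Y4.5
G1 X6.2 Y0.2
G1 X13.0 Y1.7
G1 X16.0 Y8.0
; layer 3
G0 Z18.8
G0 X16.0 Y8.0
G1 X13.0 Y14.3
G1 X6.2 Y15.8
G1 X0.8 Y11.5
G1 X0.8 Y4.5
G1 X6.2 Y0.2
G1 X13.0 Y1.7
G1 X16.0 Y8.0
; layer 4
G0 Z25.0
G0 X16.0 Y8.0
G1 X13.0 Y14.3
G1 X6.2 Y15.8
G1 X0.8 Y11.5
G1 X0.8 Y4.5
G1 X6.2 Y0.2
G1 X13.0 Y1.7
G1 X16.0 Y8.0
M2 ; end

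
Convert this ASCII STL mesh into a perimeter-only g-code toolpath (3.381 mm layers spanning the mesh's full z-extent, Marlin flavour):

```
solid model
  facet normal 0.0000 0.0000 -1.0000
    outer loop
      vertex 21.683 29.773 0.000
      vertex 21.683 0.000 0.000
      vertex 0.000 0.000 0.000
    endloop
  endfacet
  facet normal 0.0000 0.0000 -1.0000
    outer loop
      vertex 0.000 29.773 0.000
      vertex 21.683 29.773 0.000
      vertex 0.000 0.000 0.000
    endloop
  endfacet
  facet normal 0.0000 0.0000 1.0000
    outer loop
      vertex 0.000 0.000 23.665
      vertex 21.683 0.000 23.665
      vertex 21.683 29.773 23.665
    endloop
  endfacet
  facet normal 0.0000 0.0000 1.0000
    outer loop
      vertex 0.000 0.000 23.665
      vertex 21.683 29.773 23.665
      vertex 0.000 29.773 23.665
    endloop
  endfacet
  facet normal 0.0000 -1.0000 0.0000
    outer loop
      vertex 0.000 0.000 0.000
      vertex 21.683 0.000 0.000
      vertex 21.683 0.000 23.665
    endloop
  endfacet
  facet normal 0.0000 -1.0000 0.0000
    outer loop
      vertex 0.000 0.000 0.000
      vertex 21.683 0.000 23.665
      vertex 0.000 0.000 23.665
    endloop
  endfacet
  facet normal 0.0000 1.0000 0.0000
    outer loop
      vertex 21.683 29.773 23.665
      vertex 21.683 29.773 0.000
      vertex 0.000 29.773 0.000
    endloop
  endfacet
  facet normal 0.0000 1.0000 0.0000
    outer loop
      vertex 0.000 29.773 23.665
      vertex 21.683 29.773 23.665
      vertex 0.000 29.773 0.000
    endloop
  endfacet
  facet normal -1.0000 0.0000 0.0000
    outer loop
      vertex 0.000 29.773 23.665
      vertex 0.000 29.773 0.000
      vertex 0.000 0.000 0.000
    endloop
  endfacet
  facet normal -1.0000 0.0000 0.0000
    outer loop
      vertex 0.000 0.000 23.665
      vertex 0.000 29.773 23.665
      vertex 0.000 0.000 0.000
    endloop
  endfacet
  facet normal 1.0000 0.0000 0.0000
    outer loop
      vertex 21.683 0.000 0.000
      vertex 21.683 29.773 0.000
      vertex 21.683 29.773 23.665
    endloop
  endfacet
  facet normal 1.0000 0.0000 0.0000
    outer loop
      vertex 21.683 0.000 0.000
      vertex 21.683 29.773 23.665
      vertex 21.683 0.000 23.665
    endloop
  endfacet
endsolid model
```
; perimeter-only toolpath
G21 ; units = mm
G90 ; absolute positioning
G28 ; home
; layer 1
G0 Z3.381
G0 X0.000 Y0.000
G1 X21.683 Y0.000
G1 X21.683 Y29.773
G1 X0.000 Y29.773
G1 X0.000 Y0.000
; layer 2
G0 Z6.761
G0 X0.000 Y0.000
G1 X21.683 Y0.000
G1 X21.683 Y29.773
G1 X0.000 Y29.773
G1 X0.000 Y0.000
; layer 3
G0 Z10.142
G0 X0.000 Y0.000
G1 X21.683 Y0.000
G1 X21.683 Y29.773
G1 X0.000 Y29.773
G1 X0.000 Y0.000
; layer 4
G0 Z13.523
G0 X0.000 Y0.000
G1 X21.683 Y0.000
G1 X21.683 Y29.773
G1 X0.000 Y29.773
G1 X0.000 Y0.000
; layer 5
G0 Z16.904
G0 X0.000 Y0.000
G1 X21.683 Y0.000
G1 X21.683 Y29.773
G1 X0.000 Y29.773
G1 X0.000 Y0.000
; layer 6
G0 Z20.284
G0 X0.000 Y0.000
G1 X21.683 Y0.000
G1 X21.683 Y29.773
G1 X0.000 Y29.773
G1 X0.000 Y0.000
; layer 7
G0 Z23.665
G0 X0.000 Y0.000
G1 X21.683 Y0.000
G1 X21.683 Y29.773
G1 X0.000 Y29.773
G1 X0.000 Y0.000
M2 ; end

The solid is a rectangular box, roughly 21.7 × 29.8 mm footprint and 23.7 mm tall. Slicing at Δz = 3.381 mm — 7 equal slices spanning the solid's height, so layer i sits at z = i·h/7 — gives 7 non-empty perimeters. Each is a 4-segment closed polygon; G0 lifts to the layer z and rapids to the start vertex, then G1 traces the edges.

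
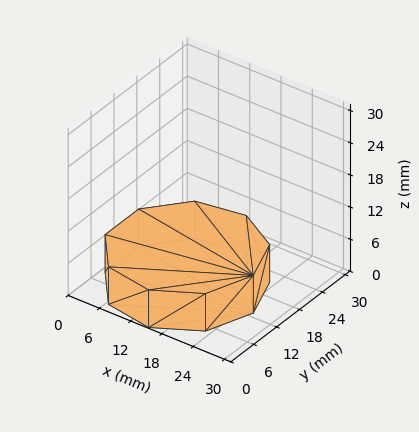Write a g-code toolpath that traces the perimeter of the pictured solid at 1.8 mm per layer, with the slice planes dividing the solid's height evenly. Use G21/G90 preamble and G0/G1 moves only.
Reading the render: the shape is a regular 9-sided prism (a cylinder approximated with 9 flat sides), circumscribed radius ≈ 13 mm, height ≈ 7 mm (dimensions read to the nearest mm from the axis ticks). For the g-code, the solid's height is divided into equal slices at the stated Δz and each level perimeter traced with G1 moves after a G0 lift.

; perimeter-only toolpath
G21 ; units = mm
G90 ; absolute positioning
G28 ; home
; layer 1
G0 Z1.8
G0 X26.0 Y13.0
G1 X23.0 Y21.4
G1 X15.3 Y25.8
G1 X6.5 Y24.3
G1 X0.8 Y17.4
G1 X0.8 Y8.6
G1 X6.5 Y1.7
G1 X15.3 Y0.2
G1 X23.0 Y4.6
G1 X26.0 Y13.0
; layer 2
G0 Z3.5
G0 X26.0 Y13.0
G1 X23.0 Y21.4
G1 X15.3 Y25.8
G1 X6.5 Y24.3
G1 X0.8 Y17.4
G1 X0.8 Y8.6
G1 X6.5 Y1.7
G1 X15.3 Y0.2
G1 X23.0 Y4.6
G1 X26.0 Y13.0
; layer 3
G0 Z5.2
G0 X26.0 Y13.0
G1 X23.0 Y21.4
G1 X15.3 Y25.8
G1 X6.5 Y24.3
G1 X0.8 Y17.4
G1 X0.8 Y8.6
G1 X6.5 Y1.7
G1 X15.3 Y0.2
G1 X23.0 Y4.6
G1 X26.0 Y13.0
; layer 4
G0 Z7.0
G0 X26.0 Y13.0
G1 X23.0 Y21.4
G1 X15.3 Y25.8
G1 X6.5 Y24.3
G1 X0.8 Y17.4
G1 X0.8 Y8.6
G1 X6.5 Y1.7
G1 X15.3 Y0.2
G1 X23.0 Y4.6
G1 X26.0 Y13.0
M2 ; end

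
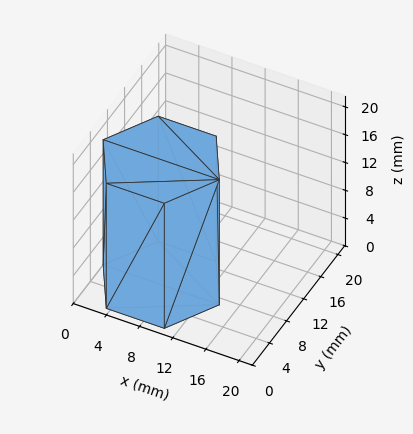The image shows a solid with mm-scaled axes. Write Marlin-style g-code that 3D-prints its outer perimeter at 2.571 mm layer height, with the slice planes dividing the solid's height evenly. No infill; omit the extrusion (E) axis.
Reading the render: the shape is a regular 6-sided prism (a cylinder approximated with 6 flat sides), circumscribed radius ≈ 7 mm, height ≈ 18 mm (dimensions read to the nearest mm from the axis ticks). For the g-code, the solid's height is divided into equal slices at the stated Δz and each level perimeter traced with G1 moves after a G0 lift.

; perimeter-only toolpath
G21 ; units = mm
G90 ; absolute positioning
G28 ; home
; layer 1
G0 Z2.571
G0 X14.000 Y7.000
G1 X10.500 Y13.062
G1 X3.500 Y13.062
G1 X0.000 Y7.000
G1 X3.500 Y0.938
G1 X10.500 Y0.938
G1 X14.000 Y7.000
; layer 2
G0 Z5.143
G0 X14.000 Y7.000
G1 X10.500 Y13.062
G1 X3.500 Y13.062
G1 X0.000 Y7.000
G1 X3.500 Y0.938
G1 X10.500 Y0.938
G1 X14.000 Y7.000
; layer 3
G0 Z7.714
G0 X14.000 Y7.000
G1 X10.500 Y13.062
G1 X3.500 Y13.062
G1 X0.000 Y7.000
G1 X3.500 Y0.938
G1 X10.500 Y0.938
G1 X14.000 Y7.000
; layer 4
G0 Z10.286
G0 X14.000 Y7.000
G1 X10.500 Y13.062
G1 X3.500 Y13.062
G1 X0.000 Y7.000
G1 X3.500 Y0.938
G1 X10.500 Y0.938
G1 X14.000 Y7.000
; layer 5
G0 Z12.857
G0 X14.000 Y7.000
G1 X10.500 Y13.062
G1 X3.500 Y13.062
G1 X0.000 Y7.000
G1 X3.500 Y0.938
G1 X10.500 Y0.938
G1 X14.000 Y7.000
; layer 6
G0 Z15.429
G0 X14.000 Y7.000
G1 X10.500 Y13.062
G1 X3.500 Y13.062
G1 X0.000 Y7.000
G1 X3.500 Y0.938
G1 X10.500 Y0.938
G1 X14.000 Y7.000
; layer 7
G0 Z18.000
G0 X14.000 Y7.000
G1 X10.500 Y13.062
G1 X3.500 Y13.062
G1 X0.000 Y7.000
G1 X3.500 Y0.938
G1 X10.500 Y0.938
G1 X14.000 Y7.000
M2 ; end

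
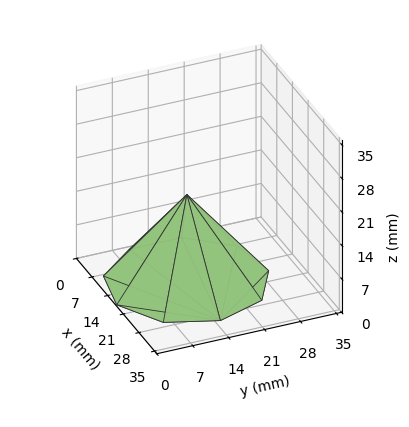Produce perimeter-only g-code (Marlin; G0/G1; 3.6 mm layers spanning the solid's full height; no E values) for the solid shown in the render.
Reading the render: the shape is a regular 9-sided pyramid, base circumscribed radius ≈ 15 mm, apex at z ≈ 18 mm (dimensions read to the nearest mm from the axis ticks). For the g-code, the solid's height is divided into equal slices at the stated Δz and each level perimeter traced with G1 moves after a G0 lift.

; perimeter-only toolpath
G21 ; units = mm
G90 ; absolute positioning
G28 ; home
; layer 1
G0 Z3.6
G0 X27.0 Y15.0
G1 X24.2 Y22.7
G1 X17.1 Y26.8
G1 X9.0 Y25.4
G1 X3.7 Y19.1
G1 X3.7 Y10.9
G1 X9.0 Y4.6
G1 X17.1 Y3.2
G1 X24.2 Y7.3
G1 X27.0 Y15.0
; layer 2
G0 Z7.2
G0 X24.0 Y15.0
G1 X21.9 Y20.8
G1 X16.6 Y23.9
G1 X10.5 Y22.8
G1 X6.5 Y18.1
G1 X6.5 Y11.9
G1 X10.5 Y7.2
G1 X16.6 Y6.1
G1 X21.9 Y9.2
G1 X24.0 Y15.0
; layer 3
G0 Z10.8
G0 X21.0 Y15.0
G1 X19.6 Y18.8
G1 X16.0 Y20.9
G1 X12.0 Y20.2
G1 X9.4 Y17.0
G1 X9.4 Y13.0
G1 X12.0 Y9.8
G1 X16.0 Y9.1
G1 X19.6 Y11.2
G1 X21.0 Y15.0
; layer 4
G0 Z14.4
G0 X18.0 Y15.0
G1 X17.3 Y16.9
G1 X15.5 Y18.0
G1 X13.5 Y17.6
G1 X12.2 Y16.0
G1 X12.2 Y14.0
G1 X13.5 Y12.4
G1 X15.5 Y12.0
G1 X17.3 Y13.1
G1 X18.0 Y15.0
M2 ; end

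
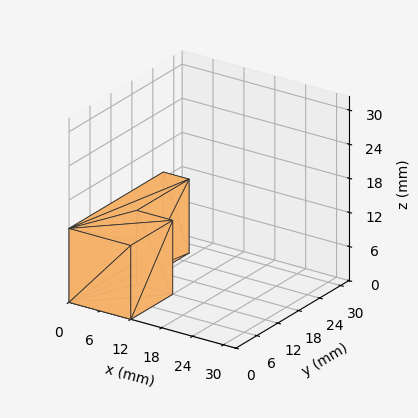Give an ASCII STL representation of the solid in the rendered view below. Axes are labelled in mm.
Reading the render: the shape is an L-shaped prism: outer 12 × 27 mm, arm thicknesses ≈ 12 mm (horizontal) and 5 mm (vertical), extruded 13 mm in z (dimensions read to the nearest mm from the axis ticks). For the STL, each face is triangulated and given an outward normal.

solid part
  facet normal 0.0000 0.0000 -1.0000
    outer loop
      vertex 12.0 12.0 0.0
      vertex 12.0 0.0 0.0
      vertex 0.0 0.0 0.0
    endloop
  endfacet
  facet normal 0.0000 0.0000 -1.0000
    outer loop
      vertex 5.0 12.0 0.0
      vertex 12.0 12.0 0.0
      vertex 0.0 0.0 0.0
    endloop
  endfacet
  facet normal 0.0000 0.0000 -1.0000
    outer loop
      vertex 5.0 27.0 0.0
      vertex 5.0 12.0 0.0
      vertex 0.0 0.0 0.0
    endloop
  endfacet
  facet normal 0.0000 0.0000 -1.0000
    outer loop
      vertex 0.0 27.0 0.0
      vertex 5.0 27.0 0.0
      vertex 0.0 0.0 0.0
    endloop
  endfacet
  facet normal 0.0000 0.0000 1.0000
    outer loop
      vertex 0.0 0.0 13.0
      vertex 12.0 0.0 13.0
      vertex 12.0 12.0 13.0
    endloop
  endfacet
  facet normal 0.0000 0.0000 1.0000
    outer loop
      vertex 0.0 0.0 13.0
      vertex 12.0 12.0 13.0
      vertex 5.0 12.0 13.0
    endloop
  endfacet
  facet normal 0.0000 0.0000 1.0000
    outer loop
      vertex 0.0 0.0 13.0
      vertex 5.0 12.0 13.0
      vertex 5.0 27.0 13.0
    endloop
  endfacet
  facet normal 0.0000 0.0000 1.0000
    outer loop
      vertex 0.0 0.0 13.0
      vertex 5.0 27.0 13.0
      vertex 0.0 27.0 13.0
    endloop
  endfacet
  facet normal 0.0000 -1.0000 0.0000
    outer loop
      vertex 0.0 0.0 0.0
      vertex 12.0 0.0 0.0
      vertex 12.0 0.0 13.0
    endloop
  endfacet
  facet normal 0.0000 -1.0000 0.0000
    outer loop
      vertex 0.0 0.0 0.0
      vertex 12.0 0.0 13.0
      vertex 0.0 0.0 13.0
    endloop
  endfacet
  facet normal 1.0000 0.0000 0.0000
    outer loop
      vertex 12.0 0.0 0.0
      vertex 12.0 12.0 0.0
      vertex 12.0 12.0 13.0
    endloop
  endfacet
  facet normal 1.0000 0.0000 0.0000
    outer loop
      vertex 12.0 0.0 0.0
      vertex 12.0 12.0 13.0
      vertex 12.0 0.0 13.0
    endloop
  endfacet
  facet normal 0.0000 1.0000 0.0000
    outer loop
      vertex 12.0 12.0 0.0
      vertex 5.0 12.0 0.0
      vertex 5.0 12.0 13.0
    endloop
  endfacet
  facet normal 0.0000 1.0000 0.0000
    outer loop
      vertex 12.0 12.0 0.0
      vertex 5.0 12.0 13.0
      vertex 12.0 12.0 13.0
    endloop
  endfacet
  facet normal 1.0000 0.0000 0.0000
    outer loop
      vertex 5.0 12.0 0.0
      vertex 5.0 27.0 0.0
      vertex 5.0 27.0 13.0
    endloop
  endfacet
  facet normal 1.0000 0.0000 0.0000
    outer loop
      vertex 5.0 12.0 0.0
      vertex 5.0 27.0 13.0
      vertex 5.0 12.0 13.0
    endloop
  endfacet
  facet normal 0.0000 1.0000 0.0000
    outer loop
      vertex 5.0 27.0 0.0
      vertex 0.0 27.0 0.0
      vertex 0.0 27.0 13.0
    endloop
  endfacet
  facet normal 0.0000 1.0000 0.0000
    outer loop
      vertex 5.0 27.0 0.0
      vertex 0.0 27.0 13.0
      vertex 5.0 27.0 13.0
    endloop
  endfacet
  facet normal -1.0000 0.0000 0.0000
    outer loop
      vertex 0.0 27.0 0.0
      vertex 0.0 0.0 0.0
      vertex 0.0 0.0 13.0
    endloop
  endfacet
  facet normal -1.0000 0.0000 0.0000
    outer loop
      vertex 0.0 27.0 0.0
      vertex 0.0 0.0 13.0
      vertex 0.0 27.0 13.0
    endloop
  endfacet
endsolid part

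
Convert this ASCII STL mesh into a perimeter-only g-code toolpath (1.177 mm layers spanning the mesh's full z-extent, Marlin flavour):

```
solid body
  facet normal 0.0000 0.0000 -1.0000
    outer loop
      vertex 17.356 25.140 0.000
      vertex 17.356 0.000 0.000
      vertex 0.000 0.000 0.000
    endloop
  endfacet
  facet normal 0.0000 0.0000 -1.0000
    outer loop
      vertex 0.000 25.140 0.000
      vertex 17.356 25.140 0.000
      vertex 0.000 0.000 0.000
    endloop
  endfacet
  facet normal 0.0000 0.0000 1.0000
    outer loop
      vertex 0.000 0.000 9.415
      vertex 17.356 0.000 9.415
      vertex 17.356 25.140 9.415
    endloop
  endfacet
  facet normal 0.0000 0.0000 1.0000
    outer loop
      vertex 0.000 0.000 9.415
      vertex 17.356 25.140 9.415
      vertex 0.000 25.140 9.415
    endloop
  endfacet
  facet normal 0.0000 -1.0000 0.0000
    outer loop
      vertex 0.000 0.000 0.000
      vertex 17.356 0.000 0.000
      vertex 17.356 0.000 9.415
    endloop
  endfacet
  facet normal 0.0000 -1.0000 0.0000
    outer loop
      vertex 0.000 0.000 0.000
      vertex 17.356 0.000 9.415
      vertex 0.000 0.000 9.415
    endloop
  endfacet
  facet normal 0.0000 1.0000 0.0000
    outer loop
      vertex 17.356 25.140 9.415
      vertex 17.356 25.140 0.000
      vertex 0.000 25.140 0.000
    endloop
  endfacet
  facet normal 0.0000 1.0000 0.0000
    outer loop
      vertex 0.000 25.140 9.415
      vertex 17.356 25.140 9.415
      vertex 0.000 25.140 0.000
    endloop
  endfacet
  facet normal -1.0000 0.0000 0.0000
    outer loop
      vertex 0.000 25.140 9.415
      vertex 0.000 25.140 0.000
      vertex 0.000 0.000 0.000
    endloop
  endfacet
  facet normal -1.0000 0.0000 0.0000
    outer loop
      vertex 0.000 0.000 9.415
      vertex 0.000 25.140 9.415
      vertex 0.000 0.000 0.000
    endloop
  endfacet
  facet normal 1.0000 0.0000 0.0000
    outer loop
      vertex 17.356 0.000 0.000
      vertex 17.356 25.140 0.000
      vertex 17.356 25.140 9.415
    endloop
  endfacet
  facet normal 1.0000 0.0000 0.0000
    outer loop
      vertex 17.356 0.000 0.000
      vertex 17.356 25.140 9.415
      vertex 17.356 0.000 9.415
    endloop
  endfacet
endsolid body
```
; perimeter-only toolpath
G21 ; units = mm
G90 ; absolute positioning
G28 ; home
; layer 1
G0 Z1.177
G0 X0.000 Y0.000
G1 X17.356 Y0.000
G1 X17.356 Y25.140
G1 X0.000 Y25.140
G1 X0.000 Y0.000
; layer 2
G0 Z2.354
G0 X0.000 Y0.000
G1 X17.356 Y0.000
G1 X17.356 Y25.140
G1 X0.000 Y25.140
G1 X0.000 Y0.000
; layer 3
G0 Z3.531
G0 X0.000 Y0.000
G1 X17.356 Y0.000
G1 X17.356 Y25.140
G1 X0.000 Y25.140
G1 X0.000 Y0.000
; layer 4
G0 Z4.707
G0 X0.000 Y0.000
G1 X17.356 Y0.000
G1 X17.356 Y25.140
G1 X0.000 Y25.140
G1 X0.000 Y0.000
; layer 5
G0 Z5.884
G0 X0.000 Y0.000
G1 X17.356 Y0.000
G1 X17.356 Y25.140
G1 X0.000 Y25.140
G1 X0.000 Y0.000
; layer 6
G0 Z7.061
G0 X0.000 Y0.000
G1 X17.356 Y0.000
G1 X17.356 Y25.140
G1 X0.000 Y25.140
G1 X0.000 Y0.000
; layer 7
G0 Z8.238
G0 X0.000 Y0.000
G1 X17.356 Y0.000
G1 X17.356 Y25.140
G1 X0.000 Y25.140
G1 X0.000 Y0.000
; layer 8
G0 Z9.415
G0 X0.000 Y0.000
G1 X17.356 Y0.000
G1 X17.356 Y25.140
G1 X0.000 Y25.140
G1 X0.000 Y0.000
M2 ; end

The solid is a rectangular box, roughly 17.4 × 25.1 mm footprint and 9.41 mm tall. Slicing at Δz = 1.177 mm — 8 equal slices spanning the solid's height, so layer i sits at z = i·h/8 — gives 8 non-empty perimeters. Each is a 4-segment closed polygon; G0 lifts to the layer z and rapids to the start vertex, then G1 traces the edges.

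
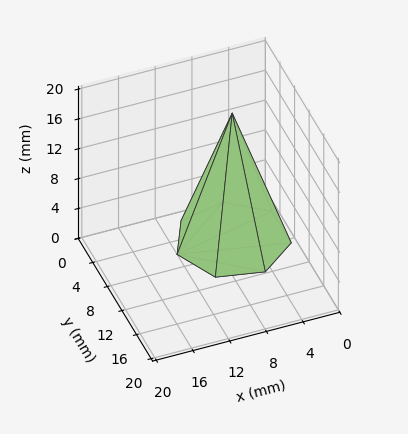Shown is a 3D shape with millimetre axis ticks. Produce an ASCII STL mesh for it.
Reading the render: the shape is a regular 7-sided pyramid, base circumscribed radius ≈ 6 mm, apex at z ≈ 17 mm (dimensions read to the nearest mm from the axis ticks). For the STL, each face is triangulated and given an outward normal.

solid part
  facet normal 0.0000 0.0000 -1.0000
    outer loop
      vertex 4.7 11.8 0.0
      vertex 9.7 10.7 0.0
      vertex 12.0 6.0 0.0
    endloop
  endfacet
  facet normal 0.0000 0.0000 -1.0000
    outer loop
      vertex 0.6 8.6 0.0
      vertex 4.7 11.8 0.0
      vertex 12.0 6.0 0.0
    endloop
  endfacet
  facet normal 0.0000 0.0000 -1.0000
    outer loop
      vertex 0.6 3.4 0.0
      vertex 0.6 8.6 0.0
      vertex 12.0 6.0 0.0
    endloop
  endfacet
  facet normal 0.0000 0.0000 -1.0000
    outer loop
      vertex 4.7 0.2 0.0
      vertex 0.6 3.4 0.0
      vertex 12.0 6.0 0.0
    endloop
  endfacet
  facet normal 0.0000 0.0000 -1.0000
    outer loop
      vertex 9.7 1.3 0.0
      vertex 4.7 0.2 0.0
      vertex 12.0 6.0 0.0
    endloop
  endfacet
  facet normal 0.8562 0.4190 0.3022
    outer loop
      vertex 12.0 6.0 0.0
      vertex 9.7 10.7 0.0
      vertex 6.0 6.0 17.0
    endloop
  endfacet
  facet normal 0.2048 0.9310 0.3020
    outer loop
      vertex 9.7 10.7 0.0
      vertex 4.7 11.8 0.0
      vertex 6.0 6.0 17.0
    endloop
  endfacet
  facet normal -0.5867 0.7517 0.3013
    outer loop
      vertex 4.7 11.8 0.0
      vertex 0.6 8.6 0.0
      vertex 6.0 6.0 17.0
    endloop
  endfacet
  facet normal -0.9531 0.0000 0.3027
    outer loop
      vertex 0.6 8.6 0.0
      vertex 0.6 3.4 0.0
      vertex 6.0 6.0 17.0
    endloop
  endfacet
  facet normal -0.5867 -0.7517 0.3013
    outer loop
      vertex 0.6 3.4 0.0
      vertex 4.7 0.2 0.0
      vertex 6.0 6.0 17.0
    endloop
  endfacet
  facet normal 0.2048 -0.9310 0.3020
    outer loop
      vertex 4.7 0.2 0.0
      vertex 9.7 1.3 0.0
      vertex 6.0 6.0 17.0
    endloop
  endfacet
  facet normal 0.8562 -0.4190 0.3022
    outer loop
      vertex 9.7 1.3 0.0
      vertex 12.0 6.0 0.0
      vertex 6.0 6.0 17.0
    endloop
  endfacet
endsolid part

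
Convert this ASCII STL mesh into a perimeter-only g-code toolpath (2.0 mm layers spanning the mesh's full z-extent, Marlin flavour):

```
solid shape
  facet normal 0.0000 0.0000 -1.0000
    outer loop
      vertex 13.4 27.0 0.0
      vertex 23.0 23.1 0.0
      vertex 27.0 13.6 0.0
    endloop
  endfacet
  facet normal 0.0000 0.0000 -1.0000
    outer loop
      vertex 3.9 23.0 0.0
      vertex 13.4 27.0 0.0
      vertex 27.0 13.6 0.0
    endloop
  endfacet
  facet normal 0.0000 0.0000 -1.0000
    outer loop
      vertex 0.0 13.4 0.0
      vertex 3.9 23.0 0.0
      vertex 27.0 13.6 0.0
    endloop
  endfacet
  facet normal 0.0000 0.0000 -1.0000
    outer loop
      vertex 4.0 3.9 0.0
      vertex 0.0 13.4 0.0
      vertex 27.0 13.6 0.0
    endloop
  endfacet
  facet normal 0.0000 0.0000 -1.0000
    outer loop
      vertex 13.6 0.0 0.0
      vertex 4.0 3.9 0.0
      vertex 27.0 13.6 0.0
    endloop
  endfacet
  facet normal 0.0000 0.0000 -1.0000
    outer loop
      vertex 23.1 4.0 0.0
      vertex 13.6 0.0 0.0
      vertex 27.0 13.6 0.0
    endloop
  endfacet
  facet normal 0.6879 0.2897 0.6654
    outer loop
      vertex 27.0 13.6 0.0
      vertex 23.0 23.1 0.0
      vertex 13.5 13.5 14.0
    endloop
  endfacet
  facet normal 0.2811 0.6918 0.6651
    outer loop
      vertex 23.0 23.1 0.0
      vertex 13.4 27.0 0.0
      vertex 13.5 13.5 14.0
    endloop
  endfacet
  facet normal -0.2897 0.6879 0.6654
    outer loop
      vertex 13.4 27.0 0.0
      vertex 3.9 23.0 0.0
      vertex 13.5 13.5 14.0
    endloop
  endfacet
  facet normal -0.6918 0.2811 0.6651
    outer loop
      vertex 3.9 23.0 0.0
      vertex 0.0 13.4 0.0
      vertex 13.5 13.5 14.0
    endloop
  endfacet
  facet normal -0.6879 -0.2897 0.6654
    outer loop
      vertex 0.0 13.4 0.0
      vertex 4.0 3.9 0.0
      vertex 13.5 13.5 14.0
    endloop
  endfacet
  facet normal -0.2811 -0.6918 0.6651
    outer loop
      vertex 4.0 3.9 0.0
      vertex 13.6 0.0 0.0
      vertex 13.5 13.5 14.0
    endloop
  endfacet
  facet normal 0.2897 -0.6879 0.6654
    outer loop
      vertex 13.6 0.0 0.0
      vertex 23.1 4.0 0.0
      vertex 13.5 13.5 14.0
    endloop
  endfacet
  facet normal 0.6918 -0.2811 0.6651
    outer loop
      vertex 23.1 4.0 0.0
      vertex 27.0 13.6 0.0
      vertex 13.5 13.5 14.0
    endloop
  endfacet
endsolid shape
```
; perimeter-only toolpath
G21 ; units = mm
G90 ; absolute positioning
G28 ; home
; layer 1
G0 Z2.0
G0 X25.1 Y13.6
G1 X21.6 Y21.7
G1 X13.4 Y25.1
G1 X5.3 Y21.6
G1 X1.9 Y13.4
G1 X5.4 Y5.3
G1 X13.6 Y1.9
G1 X21.7 Y5.4
G1 X25.1 Y13.6
; layer 2
G0 Z4.0
G0 X23.1 Y13.6
G1 X20.3 Y20.4
G1 X13.4 Y23.1
G1 X6.6 Y20.3
G1 X3.9 Y13.4
G1 X6.7 Y6.6
G1 X13.6 Y3.9
G1 X20.4 Y6.7
G1 X23.1 Y13.6
; layer 3
G0 Z6.0
G0 X21.2 Y13.6
G1 X18.9 Y19.0
G1 X13.4 Y21.2
G1 X8.0 Y18.9
G1 X5.8 Y13.4
G1 X8.1 Y8.0
G1 X13.6 Y5.8
G1 X19.0 Y8.1
G1 X21.2 Y13.6
; layer 4
G0 Z8.0
G0 X19.3 Y13.5
G1 X17.6 Y17.6
G1 X13.5 Y19.3
G1 X9.4 Y17.6
G1 X7.7 Y13.5
G1 X9.4 Y9.4
G1 X13.5 Y7.7
G1 X17.6 Y9.4
G1 X19.3 Y13.5
; layer 5
G0 Z10.0
G0 X17.4 Y13.5
G1 X16.2 Y16.2
G1 X13.5 Y17.4
G1 X10.8 Y16.2
G1 X9.6 Y13.5
G1 X10.8 Y10.8
G1 X13.5 Y9.6
G1 X16.2 Y10.8
G1 X17.4 Y13.5
; layer 6
G0 Z12.0
G0 X15.4 Y13.5
G1 X14.9 Y14.9
G1 X13.5 Y15.4
G1 X12.1 Y14.9
G1 X11.6 Y13.5
G1 X12.1 Y12.1
G1 X13.5 Y11.6
G1 X14.9 Y12.1
G1 X15.4 Y13.5
M2 ; end

The solid is a regular 8-sided pyramid, base circumscribed radius ≈ 13.5 mm, apex at z ≈ 14 mm. Slicing at Δz = 2.0 mm — 7 equal slices spanning the solid's height, so layer i sits at z = i·h/7 — gives 6 non-empty perimeters. Each is a 8-segment closed polygon; G0 lifts to the layer z and rapids to the start vertex, then G1 traces the edges. The cross-section shrinks linearly with z (the slice at the apex is degenerate and omitted).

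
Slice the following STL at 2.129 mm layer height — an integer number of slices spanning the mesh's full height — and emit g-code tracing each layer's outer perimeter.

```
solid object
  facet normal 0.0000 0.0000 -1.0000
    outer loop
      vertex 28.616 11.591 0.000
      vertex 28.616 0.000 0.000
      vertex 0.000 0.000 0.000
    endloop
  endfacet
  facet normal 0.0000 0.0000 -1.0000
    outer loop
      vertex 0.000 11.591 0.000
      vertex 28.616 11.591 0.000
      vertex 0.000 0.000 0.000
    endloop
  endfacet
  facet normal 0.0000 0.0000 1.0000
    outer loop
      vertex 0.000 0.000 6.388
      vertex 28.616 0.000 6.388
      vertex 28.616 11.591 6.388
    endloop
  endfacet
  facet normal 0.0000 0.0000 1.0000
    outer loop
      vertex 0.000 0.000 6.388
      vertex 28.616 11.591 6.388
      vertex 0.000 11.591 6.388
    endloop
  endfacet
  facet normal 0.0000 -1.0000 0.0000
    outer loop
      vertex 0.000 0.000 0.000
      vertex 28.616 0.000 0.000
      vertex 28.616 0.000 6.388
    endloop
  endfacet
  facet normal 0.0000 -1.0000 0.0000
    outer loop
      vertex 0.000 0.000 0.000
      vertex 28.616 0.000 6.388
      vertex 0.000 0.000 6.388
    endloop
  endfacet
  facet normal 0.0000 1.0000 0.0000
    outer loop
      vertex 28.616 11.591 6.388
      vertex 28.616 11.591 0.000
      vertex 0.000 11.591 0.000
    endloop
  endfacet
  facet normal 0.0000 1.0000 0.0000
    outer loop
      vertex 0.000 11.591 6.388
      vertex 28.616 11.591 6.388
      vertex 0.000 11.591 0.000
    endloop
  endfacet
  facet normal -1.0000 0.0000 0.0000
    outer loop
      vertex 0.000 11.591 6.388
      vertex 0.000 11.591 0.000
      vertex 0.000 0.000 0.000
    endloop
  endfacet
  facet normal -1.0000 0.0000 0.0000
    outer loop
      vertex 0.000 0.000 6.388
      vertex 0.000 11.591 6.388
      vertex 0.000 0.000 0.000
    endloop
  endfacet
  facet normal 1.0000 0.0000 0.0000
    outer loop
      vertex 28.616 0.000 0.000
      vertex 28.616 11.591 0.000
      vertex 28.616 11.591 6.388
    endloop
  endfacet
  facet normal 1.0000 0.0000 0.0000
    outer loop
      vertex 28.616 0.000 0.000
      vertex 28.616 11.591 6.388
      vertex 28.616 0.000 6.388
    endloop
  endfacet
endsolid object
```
; perimeter-only toolpath
G21 ; units = mm
G90 ; absolute positioning
G28 ; home
; layer 1
G0 Z2.129
G0 X0.000 Y0.000
G1 X28.616 Y0.000
G1 X28.616 Y11.591
G1 X0.000 Y11.591
G1 X0.000 Y0.000
; layer 2
G0 Z4.259
G0 X0.000 Y0.000
G1 X28.616 Y0.000
G1 X28.616 Y11.591
G1 X0.000 Y11.591
G1 X0.000 Y0.000
; layer 3
G0 Z6.388
G0 X0.000 Y0.000
G1 X28.616 Y0.000
G1 X28.616 Y11.591
G1 X0.000 Y11.591
G1 X0.000 Y0.000
M2 ; end

The solid is a rectangular box, roughly 28.6 × 11.6 mm footprint and 6.39 mm tall. Slicing at Δz = 2.129 mm — 3 equal slices spanning the solid's height, so layer i sits at z = i·h/3 — gives 3 non-empty perimeters. Each is a 4-segment closed polygon; G0 lifts to the layer z and rapids to the start vertex, then G1 traces the edges.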